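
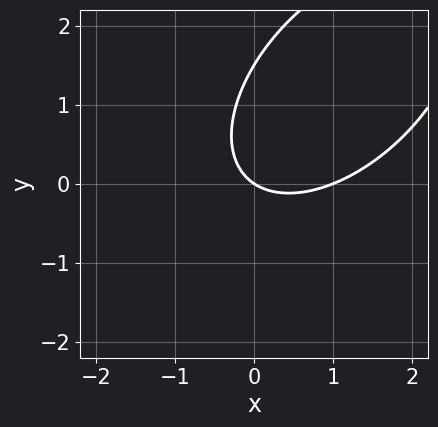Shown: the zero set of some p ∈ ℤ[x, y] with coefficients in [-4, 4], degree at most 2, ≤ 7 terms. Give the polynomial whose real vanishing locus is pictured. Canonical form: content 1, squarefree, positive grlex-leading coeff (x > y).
2*x^2 - 2*x*y + 2*y^2 - 2*x - 3*y

(a) The degree is 2 — a generic line meets the curve in up to 2 points.
(b) Reading off the gridlines: the x-axis gridline crossings are at x ∈ {0, 1}; it meets the y-axis at y = 0 (among the integer gridlines).
(c) Fitting integer coefficients to these (and the overall shape) gives p.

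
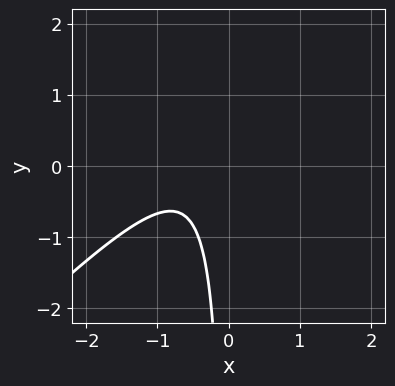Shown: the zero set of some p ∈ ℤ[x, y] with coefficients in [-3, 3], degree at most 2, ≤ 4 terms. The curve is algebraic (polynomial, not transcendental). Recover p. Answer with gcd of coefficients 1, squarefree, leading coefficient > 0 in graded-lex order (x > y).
First, the degree is 2 — no degree-1 curve has this shape.
Then, from the axis intercepts and sections: the curve avoids every integer x-axis point in the box; no y-intercept at any integer in the box.
Finally, matching integer coefficients to the picture gives p.

3*x^2 - 3*x*y + 3*x + 2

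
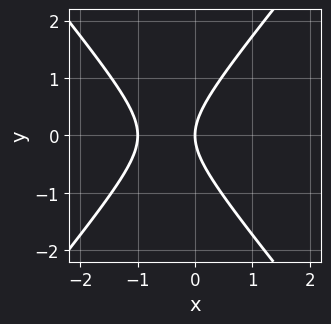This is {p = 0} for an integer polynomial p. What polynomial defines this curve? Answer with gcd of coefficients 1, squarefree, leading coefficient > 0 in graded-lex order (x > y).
3*x^2 - 2*y^2 + 3*x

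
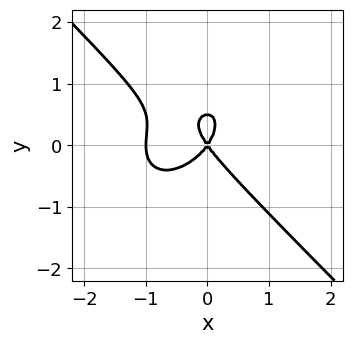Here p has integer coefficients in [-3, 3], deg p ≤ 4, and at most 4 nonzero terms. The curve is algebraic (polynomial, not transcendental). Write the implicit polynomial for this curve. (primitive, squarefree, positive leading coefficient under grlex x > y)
The degree is 3 — the shape is more complex than any degree-2 curve.
Checking where it meets the axes: it meets the y-axis at y = 0 (among the integer gridlines); the x-axis gridline crossings are at x ∈ {-1, 0}.
Together with the visible shape, these determine p as stated.

2*x^3 + 2*y^3 + 2*x^2 - y^2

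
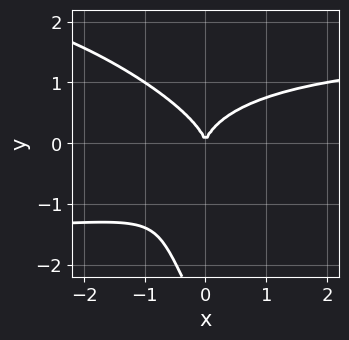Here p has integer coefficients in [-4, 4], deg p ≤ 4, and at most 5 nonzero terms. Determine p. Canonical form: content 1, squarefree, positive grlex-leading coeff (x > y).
x^2*y^2 + 2*x*y^3 + y^4 + 3*y^3 - 3*x^2

1. Degree: the shape is more complex than any degree-3 curve, so deg p = 4.
2. Reading off the gridlines: it meets the y-axis at y = 0 (among the integer gridlines); it meets the x-axis at x = 0 (among the integer gridlines).
3. These observations pin down the coefficients.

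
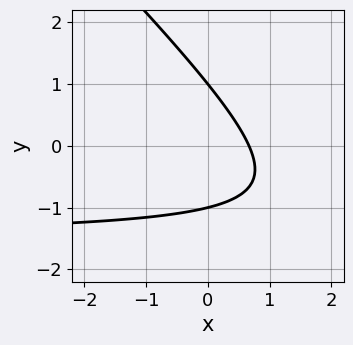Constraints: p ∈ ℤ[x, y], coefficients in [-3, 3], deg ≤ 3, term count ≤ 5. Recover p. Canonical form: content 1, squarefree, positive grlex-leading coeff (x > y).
2*x*y + 2*y^2 + 3*x - 2

The degree is 2 — the shape is more complex than any degree-1 curve.
Reading off the gridlines: the y-axis gridline crossings are at y ∈ {-1, 1}.
Matching integer coefficients to the picture gives p.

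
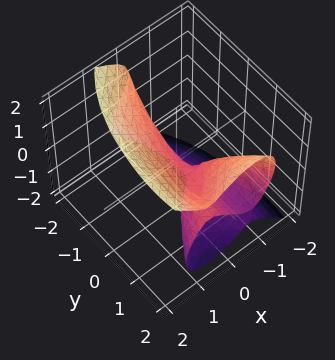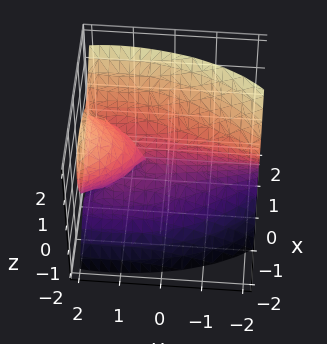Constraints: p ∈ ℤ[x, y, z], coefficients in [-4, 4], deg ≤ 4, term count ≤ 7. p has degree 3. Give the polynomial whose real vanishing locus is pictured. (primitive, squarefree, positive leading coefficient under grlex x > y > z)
(a) Degree: a generic line meets the surface in up to 3 points, so deg p = 3.
(b) Observable constraints: the visible y-axis segment lies entirely on the surface; one x-axis crossing is at x = 0; it crosses the z-axis at the gridline z = 0.
(c) Solving for integer coefficients yields p as stated.

3*x^3 + y^2*z - 2*z^3 - 3*x*y + 2*x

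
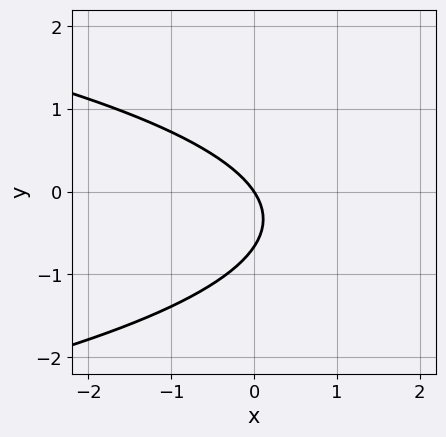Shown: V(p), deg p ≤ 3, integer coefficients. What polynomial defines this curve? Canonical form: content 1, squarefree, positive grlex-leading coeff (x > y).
The degree is 2 — the shape is more complex than any degree-1 curve.
From the visible intercepts: it crosses the x-axis at the gridline x = 0; one y-axis crossing is at y = 0.
Solving for integer coefficients yields p as stated.

3*y^2 + 3*x + 2*y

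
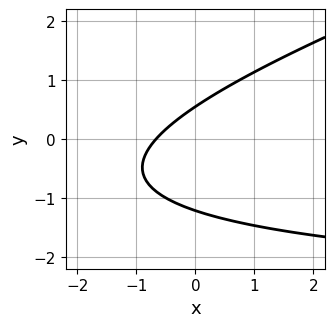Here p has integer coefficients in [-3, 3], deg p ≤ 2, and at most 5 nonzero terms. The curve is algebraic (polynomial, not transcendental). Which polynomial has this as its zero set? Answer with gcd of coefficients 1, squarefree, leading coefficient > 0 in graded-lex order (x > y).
(a) Degree: no degree-1 curve has this shape, so deg p = 2.
(b) Matching integer coefficients to the picture gives p.

x*y - 3*y^2 + 3*x - 2*y + 2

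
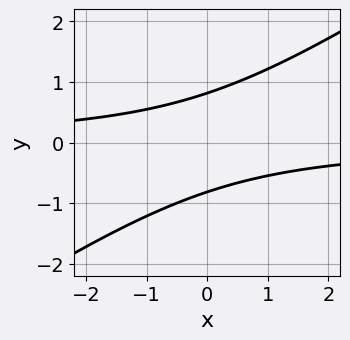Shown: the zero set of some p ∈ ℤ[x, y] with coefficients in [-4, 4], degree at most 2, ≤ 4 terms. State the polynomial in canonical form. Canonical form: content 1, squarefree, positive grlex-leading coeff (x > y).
2*x*y - 3*y^2 + 2

1. Degree: no degree-1 curve has this shape, so deg p = 2.
2. Reading off the gridlines: it misses every integer gridline on the x-axis.
3. Assembling these constraints gives the stated polynomial.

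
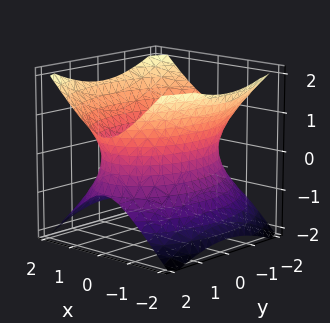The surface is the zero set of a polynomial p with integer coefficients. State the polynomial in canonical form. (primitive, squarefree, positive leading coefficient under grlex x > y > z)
1. deg p = 2. An hourglass — one-sheet hyperboloid; a quadric.
2. Symmetries: the z ↦ −z reflection is a symmetry, so z appears only in even powers; mirror symmetry y ↦ −y ⇒ only even powers of y; it's symmetric under x → −x, forcing even powers of x.
3. Checking where it meets the axes: it misses every integer gridline on the z-axis.
4. Matching integer coefficients to the picture gives p.

2*x^2 + y^2 - 2*z^2 - 3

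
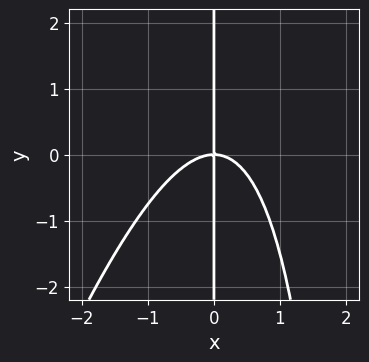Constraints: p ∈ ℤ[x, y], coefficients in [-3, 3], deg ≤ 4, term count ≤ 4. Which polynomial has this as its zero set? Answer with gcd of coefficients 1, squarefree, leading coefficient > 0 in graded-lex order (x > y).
3*x^3 - x^2*y + 3*x*y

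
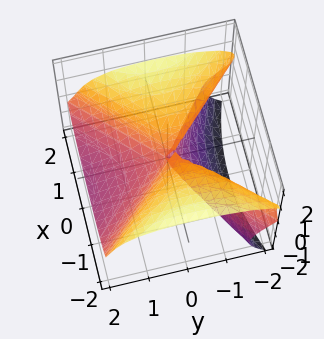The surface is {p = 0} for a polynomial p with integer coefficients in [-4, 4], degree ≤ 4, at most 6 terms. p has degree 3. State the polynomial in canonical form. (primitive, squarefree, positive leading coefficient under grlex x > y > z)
1. Degree: a generic line meets the surface in up to 3 points, so deg p = 3.
2. From the axis intercepts and sections: it crosses the x-axis at the gridline x = 0; one z-axis crossing is at z = 0; it meets the y-axis at y = 0 (among the integer gridlines).
3. Together with the visible shape, these determine p as stated.

2*y*z^2 - 3*z^3 + 2*x^2 - 2*y^2 - 3*y*z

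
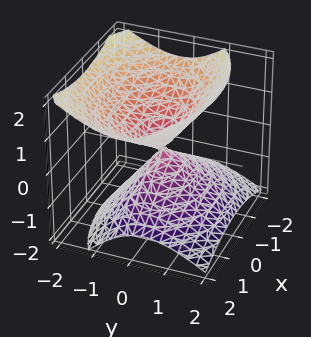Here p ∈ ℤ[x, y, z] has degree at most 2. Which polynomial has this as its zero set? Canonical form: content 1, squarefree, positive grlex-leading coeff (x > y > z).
First, there are 2 components. Treating them together as one polynomial.
Next, the degree is 2 — no degree-1 surface has this shape.
Then, against the integer gridlines: it crosses the y-axis at the gridline y = 0; it meets the x-axis at x = 0 (among the integer gridlines).
Finally, together with the visible shape, these determine p as stated.

x^2 + 2*y^2 + y*z - 2*z^2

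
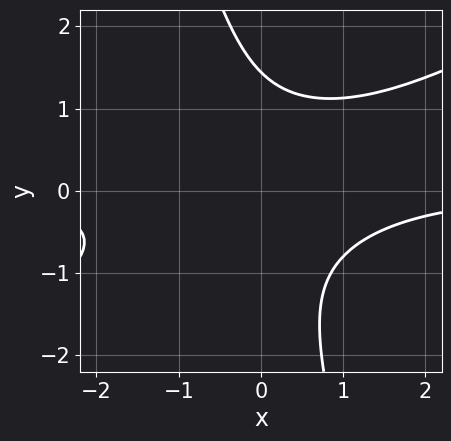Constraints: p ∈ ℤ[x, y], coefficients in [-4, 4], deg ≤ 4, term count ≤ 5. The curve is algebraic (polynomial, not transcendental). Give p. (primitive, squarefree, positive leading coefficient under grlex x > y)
2*x^2*y - 3*x*y^2 - y^3 + 3

deg p = 3. No degree-2 curve has this shape.
From the visible intercepts: the curve avoids every integer x-axis point in the box.
Fitting integer coefficients to these (and the overall shape) gives p.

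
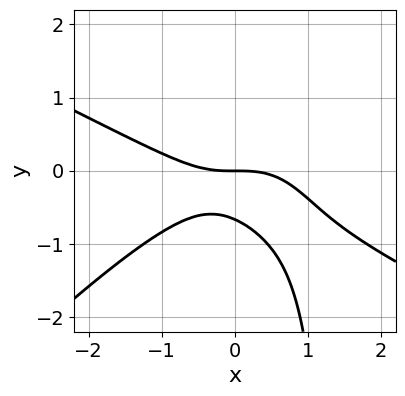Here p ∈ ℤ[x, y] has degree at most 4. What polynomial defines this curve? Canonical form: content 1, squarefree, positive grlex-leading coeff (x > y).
x^3 + x^2*y - 2*x*y^2 + 3*y^2 + 2*y

First, deg p = 3. The shape is more complex than any degree-2 curve.
Next, checking where it meets the axes: it crosses the x-axis at the gridline x = 0; it crosses the y-axis at the gridline y = 0.
Finally, assembling these constraints gives the stated polynomial.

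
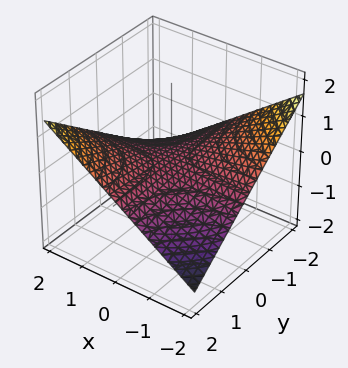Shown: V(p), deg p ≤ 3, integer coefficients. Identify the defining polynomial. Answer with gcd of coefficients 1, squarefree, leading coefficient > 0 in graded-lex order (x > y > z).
(a) Degree: a saddle surface; a quadric, so deg p = 2.
(b) Reading off the gridlines: it meets the z-axis at z = 0 (among the integer gridlines); the visible x-axis segment lies entirely on the surface; every point of the y-axis in the box is on the surface.
(c) Solving for integer coefficients yields p as stated.

x*y - 3*z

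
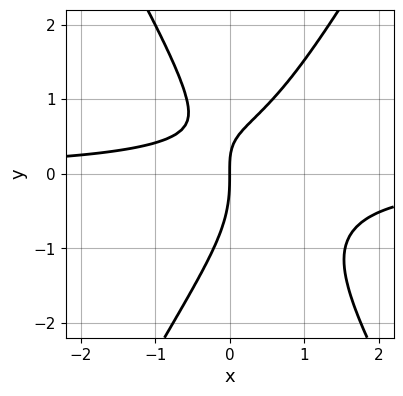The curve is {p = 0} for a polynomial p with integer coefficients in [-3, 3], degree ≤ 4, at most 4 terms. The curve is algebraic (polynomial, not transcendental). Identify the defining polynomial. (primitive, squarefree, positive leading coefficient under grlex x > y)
First, the degree is 3 — the shape is more complex than any degree-2 curve.
Next, from the visible intercepts: it crosses the y-axis at the gridline y = 0; it meets the x-axis at x = 0 (among the integer gridlines).
Finally, the integer polynomial consistent with all of this is the stated p.

3*x^2*y - y^3 - 2*x*y + 2*x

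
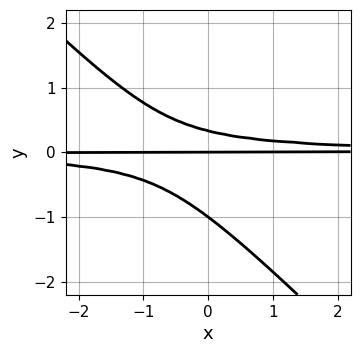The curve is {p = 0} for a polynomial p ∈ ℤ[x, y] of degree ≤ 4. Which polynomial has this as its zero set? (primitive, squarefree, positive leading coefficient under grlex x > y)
3*x*y^2 + 3*y^3 + 2*y^2 - y

The degree is 3 — the shape is more complex than any degree-2 curve.
From the visible intercepts: every point of the x-axis in the box is on the curve; the y-axis gridline crossings are at y ∈ {-1, 0}.
Matching integer coefficients to the picture gives p.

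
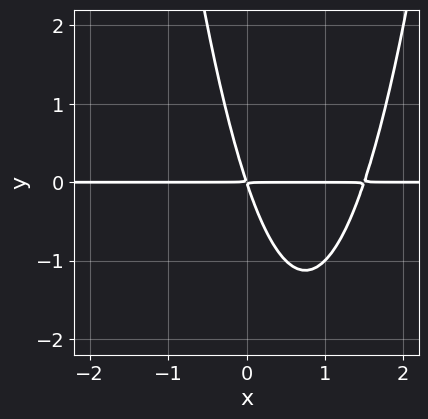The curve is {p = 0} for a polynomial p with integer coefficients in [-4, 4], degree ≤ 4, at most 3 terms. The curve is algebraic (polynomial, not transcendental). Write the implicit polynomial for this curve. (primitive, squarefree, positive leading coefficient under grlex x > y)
2*x^2*y - 3*x*y - y^2

(a) deg p = 3. The shape is more complex than any degree-2 curve.
(b) Checking where it meets the axes: the visible x-axis segment lies entirely on the curve.
(c) The integer polynomial consistent with all of this is the stated p.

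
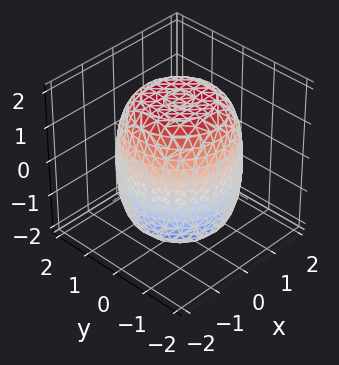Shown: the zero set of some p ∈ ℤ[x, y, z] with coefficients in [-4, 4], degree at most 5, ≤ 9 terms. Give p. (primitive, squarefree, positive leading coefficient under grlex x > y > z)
x^4 + 2*x^2*y^2 + y^4 - x^2 - y^2 + z^2 - 3

Degree: no degree-3 surface has this shape, so deg p = 4.
Symmetry: every cross-section ⟂ z is a circle, so x, y appear only via x² + y².
Against the integer gridlines: a circular section at z = -1 has radius between 1 and 2.
Putting this together gives p.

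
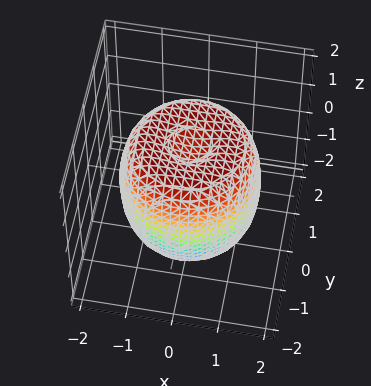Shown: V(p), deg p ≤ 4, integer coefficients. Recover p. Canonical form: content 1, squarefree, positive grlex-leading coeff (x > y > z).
Degree: a generic line meets the surface in up to 4 points, so deg p = 4.
Symmetries: rotational symmetry about the z-axis ⇒ p depends on x, y only through x² + y².
Observable constraints: a circular section at z = 0 has radius between 1 and 2.
Assembling these constraints gives the stated polynomial.

2*x^4 + 4*x^2*y^2 + 2*y^4 - 3*x^2 - 3*y^2 + 2*z^2 - 3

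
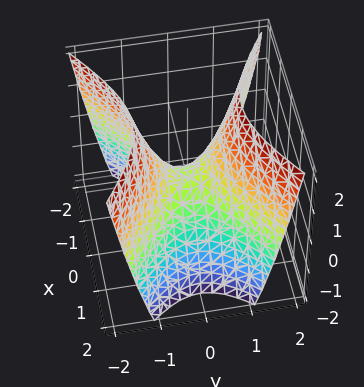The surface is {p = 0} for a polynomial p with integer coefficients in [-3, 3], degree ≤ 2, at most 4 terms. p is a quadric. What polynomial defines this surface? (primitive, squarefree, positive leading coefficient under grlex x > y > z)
2*x^2 - 3*y^2 + 2*z

(a) The degree is 2 — a hyperbolic paraboloid; a quadric.
(b) Symmetries: mirror symmetry y ↦ −y ⇒ only even powers of y; the x ↦ −x reflection is a symmetry, so x appears only in even powers.
(c) Observable constraints: it meets the z-axis at z = 0 (among the integer gridlines); one x-axis crossing is at x = 0; it crosses the y-axis at the gridline y = 0.
(d) Solving for integer coefficients yields p as stated.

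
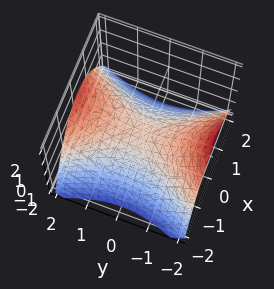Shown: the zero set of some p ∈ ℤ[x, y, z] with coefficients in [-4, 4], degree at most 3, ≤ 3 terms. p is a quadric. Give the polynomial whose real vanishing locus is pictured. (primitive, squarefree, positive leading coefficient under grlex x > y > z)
Degree: a hyperbolic paraboloid; a quadric, so deg p = 2.
Symmetries: mirror symmetry y ↦ −y ⇒ only even powers of y; it's symmetric under x → −x, forcing even powers of x.
From the visible intercepts: it meets the z-axis at z = 0 (among the integer gridlines); one y-axis crossing is at y = 0.
Putting this together gives p.

2*x^2 - y^2 + 3*z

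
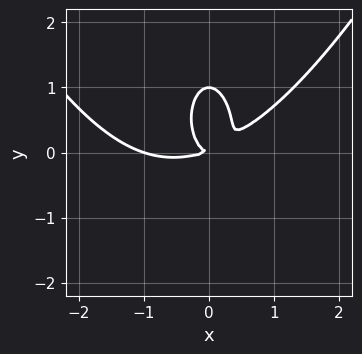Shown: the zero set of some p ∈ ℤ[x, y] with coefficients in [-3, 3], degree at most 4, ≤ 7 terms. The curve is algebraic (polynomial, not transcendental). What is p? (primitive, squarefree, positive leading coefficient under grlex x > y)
x^4 + x^3 - 3*x^2*y - y^3 + y^2

First, the degree is 4 — a generic line meets the curve in up to 4 points.
Next, observable constraints: the x-axis gridline crossings are at x ∈ {-1, 0}; among the integer gridlines, it crosses the y-axis at y ∈ {0, 1}.
Finally, matching integer coefficients to the picture gives p.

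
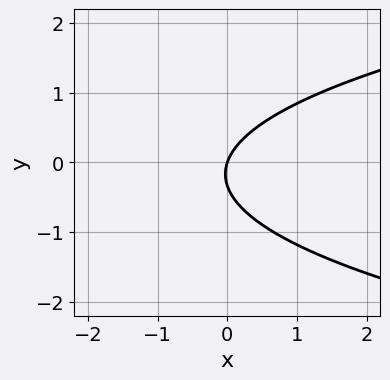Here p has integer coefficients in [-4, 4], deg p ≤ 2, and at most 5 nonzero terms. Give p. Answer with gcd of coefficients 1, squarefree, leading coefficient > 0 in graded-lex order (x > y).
(a) Degree: a generic line meets the curve in up to 2 points, so deg p = 2.
(b) Observable constraints: one y-axis crossing is at y = 0; it crosses the x-axis at the gridline x = 0.
(c) These observations pin down the coefficients.

3*y^2 - 3*x + y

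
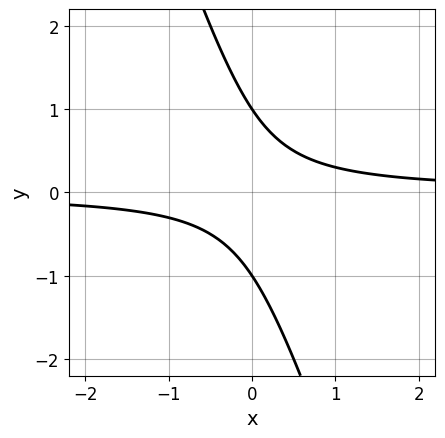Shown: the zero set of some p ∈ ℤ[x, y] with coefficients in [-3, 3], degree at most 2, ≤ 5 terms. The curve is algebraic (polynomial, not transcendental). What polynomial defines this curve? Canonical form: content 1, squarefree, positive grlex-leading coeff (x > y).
3*x*y + y^2 - 1

1. The degree is 2 — the shape is more complex than any degree-1 curve.
2. Reading off the gridlines: among the integer gridlines, it crosses the y-axis at y ∈ {-1, 1}; no x-intercept at any integer in the box.
3. Together with the visible shape, these determine p as stated.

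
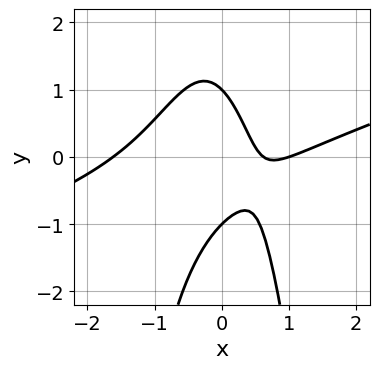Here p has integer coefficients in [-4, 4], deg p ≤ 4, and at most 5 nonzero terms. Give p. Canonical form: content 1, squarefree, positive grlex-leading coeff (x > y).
x^3 - 3*x^2*y - y^2 - 2*x + 1

1. Degree: a generic line meets the curve in up to 3 points, so deg p = 3.
2. Observable constraints: one x-axis crossing is at x = 1; among the integer gridlines, it crosses the y-axis at y ∈ {-1, 1}.
3. Together with the visible shape, these determine p as stated.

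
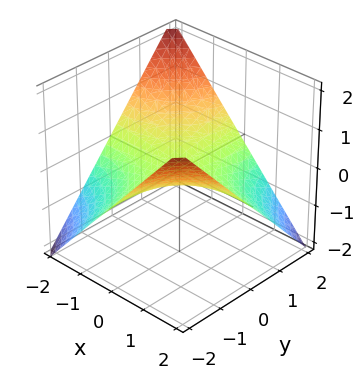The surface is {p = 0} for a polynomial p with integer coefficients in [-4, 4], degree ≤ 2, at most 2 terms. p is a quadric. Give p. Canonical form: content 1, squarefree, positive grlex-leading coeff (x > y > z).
First, deg p = 2. A saddle surface; a quadric.
Then, from the axis intercepts and sections: every point of the y-axis in the box is on the surface; the visible x-axis segment lies entirely on the surface; it crosses the z-axis at the gridline z = 0.
Finally, assembling these constraints gives the stated polynomial.

x*y + 2*z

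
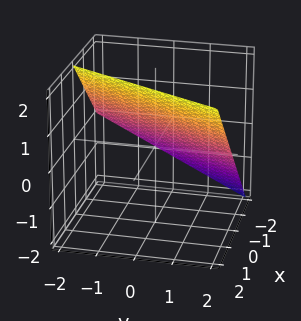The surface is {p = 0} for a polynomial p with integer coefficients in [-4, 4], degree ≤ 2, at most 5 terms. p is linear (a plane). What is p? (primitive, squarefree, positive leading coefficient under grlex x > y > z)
2*x - y - 2*z + 2

First, deg p = 1.
Then, observable constraints: it meets the y-axis at y = 2 (among the integer gridlines); it meets the x-axis at x = -1 (among the integer gridlines); one z-axis crossing is at z = 1.
Finally, fitting integer coefficients to these (and the overall shape) gives p.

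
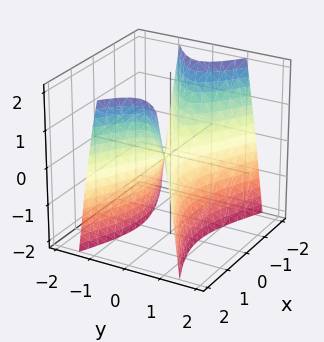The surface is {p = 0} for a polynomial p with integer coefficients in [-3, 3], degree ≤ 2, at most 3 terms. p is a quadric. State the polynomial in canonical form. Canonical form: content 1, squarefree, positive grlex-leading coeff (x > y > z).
(a) The degree is 2 — a saddle surface; a quadric.
(b) Symmetries: the y ↦ −y reflection is a symmetry, so y appears only in even powers; it's symmetric under x → −x, forcing even powers of x.
(c) From the visible intercepts: one x-axis crossing is at x = 0; it crosses the z-axis at the gridline z = 0; it meets the y-axis at y = 0 (among the integer gridlines).
(d) Putting this together gives p.

x^2 - 3*y^2 - z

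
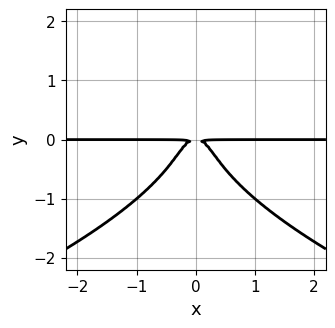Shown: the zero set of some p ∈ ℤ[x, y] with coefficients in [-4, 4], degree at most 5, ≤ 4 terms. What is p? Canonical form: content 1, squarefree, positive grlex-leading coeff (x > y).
2*y^4 + 3*x^2*y + y^2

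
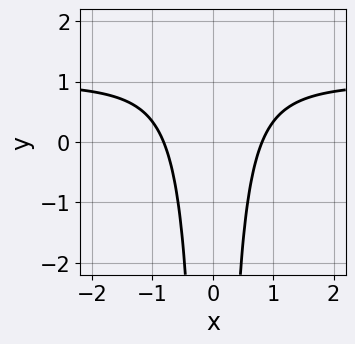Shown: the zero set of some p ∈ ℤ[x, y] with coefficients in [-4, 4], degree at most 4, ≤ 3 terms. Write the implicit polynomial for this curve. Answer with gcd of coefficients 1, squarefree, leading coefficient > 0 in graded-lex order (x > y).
3*x^2*y - 3*x^2 + 2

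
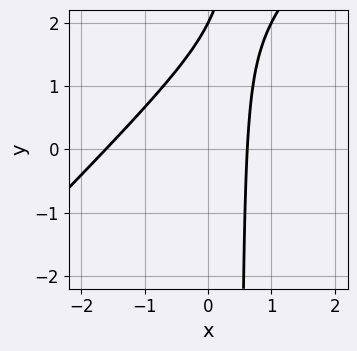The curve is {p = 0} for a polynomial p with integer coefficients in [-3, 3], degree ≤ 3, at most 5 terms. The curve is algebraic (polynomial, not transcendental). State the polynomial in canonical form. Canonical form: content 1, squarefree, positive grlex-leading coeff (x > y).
2*x^2 - 2*x*y + 2*x + y - 2

(a) Degree: the shape is more complex than any degree-1 curve, so deg p = 2.
(b) Against the integer gridlines: it meets the y-axis at y = 2 (among the integer gridlines).
(c) Together with the visible shape, these determine p as stated.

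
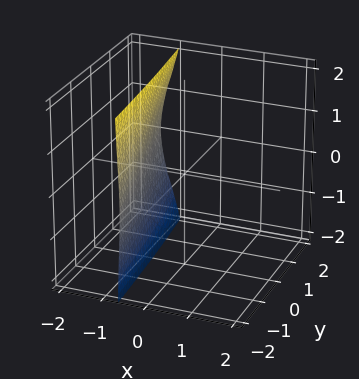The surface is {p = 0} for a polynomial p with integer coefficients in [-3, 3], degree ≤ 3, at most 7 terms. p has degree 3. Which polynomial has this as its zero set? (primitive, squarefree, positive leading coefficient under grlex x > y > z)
3*x^3 + 3*x*z^2 - 2*x*y + 2*z^2 + 3

The degree is 3 — the shape is more complex than any degree-2 surface.
From the axis intercepts and sections: it crosses the x-axis at the gridline x = -1; it misses every integer gridline on the z-axis.
Together with the visible shape, these determine p as stated.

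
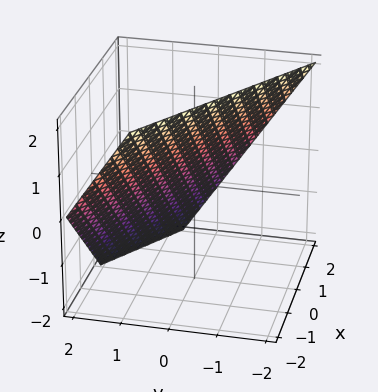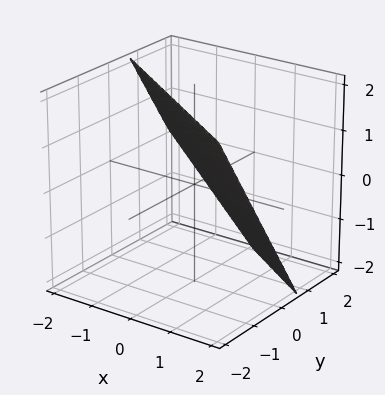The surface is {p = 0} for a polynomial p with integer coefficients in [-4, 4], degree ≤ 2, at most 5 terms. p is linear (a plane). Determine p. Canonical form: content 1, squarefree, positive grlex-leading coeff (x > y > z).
2*x + 3*y + 2*z - 2

The degree is 1 — the surface is flat (a plane).
Checking where it meets the axes: it crosses the z-axis at the gridline z = 1; it meets the x-axis at x = 1 (among the integer gridlines).
These observations pin down the coefficients.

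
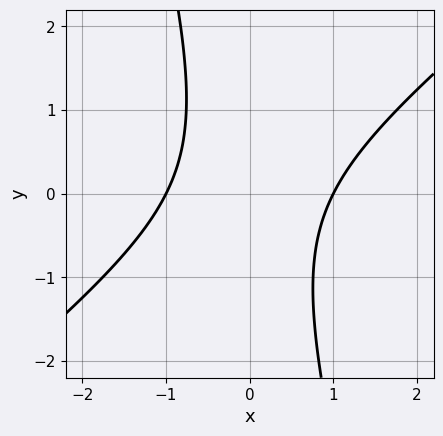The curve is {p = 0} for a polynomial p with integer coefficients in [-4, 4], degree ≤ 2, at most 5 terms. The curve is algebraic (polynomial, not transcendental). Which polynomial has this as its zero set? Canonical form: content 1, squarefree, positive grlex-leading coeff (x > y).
First, degree: a generic line meets the curve in up to 2 points, so deg p = 2.
Then, from the visible intercepts: the x-axis gridline crossings are at x ∈ {-1, 1}; the curve avoids every integer y-axis point in the box.
Finally, fitting integer coefficients to these (and the overall shape) gives p.

3*x^2 - 3*x*y - y^2 - 3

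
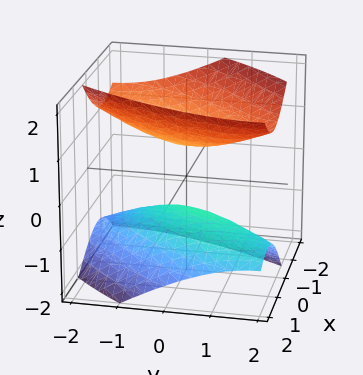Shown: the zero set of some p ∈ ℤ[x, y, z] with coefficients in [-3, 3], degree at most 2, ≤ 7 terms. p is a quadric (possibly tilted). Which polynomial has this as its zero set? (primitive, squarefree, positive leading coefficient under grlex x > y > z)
I count 2 distinct pieces. Treating them together as one polynomial.
deg p = 2. A generic line meets the surface in up to 2 points.
From the axis intercepts and sections: no x-intercept at any integer in the box; no y-intercept at any integer in the box.
Assembling these constraints gives the stated polynomial.

2*x^2 - 2*x*y + x*z + y^2 - 2*z^2 + 1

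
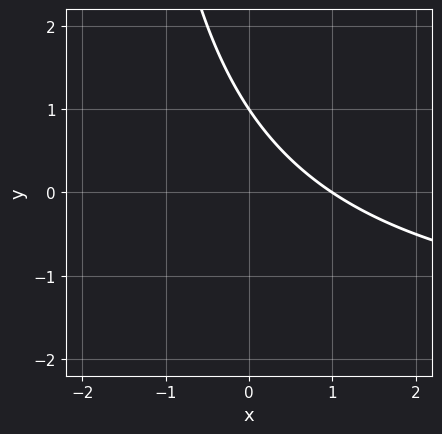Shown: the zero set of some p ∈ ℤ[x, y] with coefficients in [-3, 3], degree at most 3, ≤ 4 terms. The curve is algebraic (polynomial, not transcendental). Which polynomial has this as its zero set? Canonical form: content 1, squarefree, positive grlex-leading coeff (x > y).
x*y + 2*x + 2*y - 2

First, deg p = 2.
Next, reading off the gridlines: it crosses the y-axis at the gridline y = 1; it meets the x-axis at x = 1 (among the integer gridlines).
Finally, solving for integer coefficients yields p as stated.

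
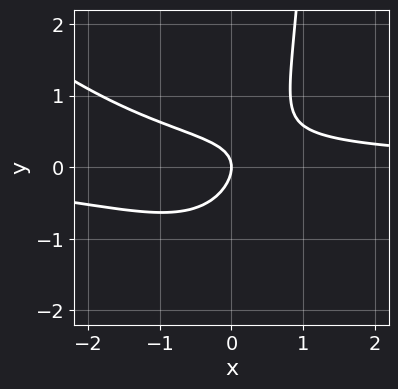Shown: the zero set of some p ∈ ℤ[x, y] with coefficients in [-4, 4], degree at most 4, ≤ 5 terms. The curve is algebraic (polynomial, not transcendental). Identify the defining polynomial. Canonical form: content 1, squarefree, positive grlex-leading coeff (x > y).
2*x^2*y + 2*x*y^2 + 2*x*y - 3*y^2 - 2*x

(a) Degree: no degree-2 curve has this shape, so deg p = 3.
(b) Checking where it meets the axes: it meets the y-axis at y = 0 (among the integer gridlines); it meets the x-axis at x = 0 (among the integer gridlines).
(c) Fitting integer coefficients to these (and the overall shape) gives p.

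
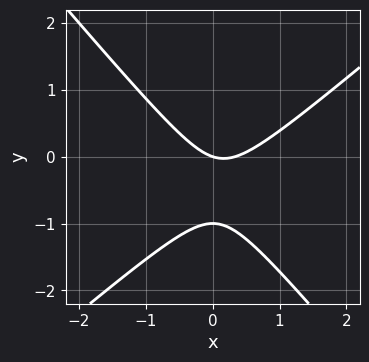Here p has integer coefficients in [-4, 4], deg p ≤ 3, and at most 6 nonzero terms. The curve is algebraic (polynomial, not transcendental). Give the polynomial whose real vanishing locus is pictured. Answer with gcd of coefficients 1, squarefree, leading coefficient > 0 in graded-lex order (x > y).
Degree: a generic line meets the curve in up to 2 points, so deg p = 2.
Checking where it meets the axes: one x-axis crossing is at x = 0; among the integer gridlines, it crosses the y-axis at y ∈ {-1, 0}.
Putting this together gives p.

3*x^2 - x*y - 3*y^2 - x - 3*y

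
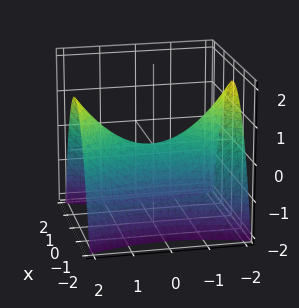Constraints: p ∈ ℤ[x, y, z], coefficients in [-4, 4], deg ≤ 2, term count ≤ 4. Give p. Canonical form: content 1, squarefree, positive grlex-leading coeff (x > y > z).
3*x^2 - y^2 + 3*z

(a) The degree is 2 — a hyperbolic paraboloid; a quadric.
(b) Symmetries: it's symmetric under x → −x, forcing even powers of x; it's symmetric under y → −y, forcing even powers of y.
(c) From the axis intercepts and sections: it crosses the y-axis at the gridline y = 0; it crosses the x-axis at the gridline x = 0.
(d) The integer polynomial consistent with all of this is the stated p.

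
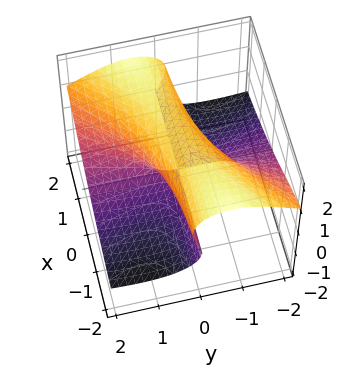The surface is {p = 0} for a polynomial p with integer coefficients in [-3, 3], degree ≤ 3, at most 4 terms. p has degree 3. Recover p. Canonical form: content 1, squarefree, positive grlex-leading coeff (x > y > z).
2*y^2*z + 2*z^3 - 2*x*y - 3*z^2

(a) Degree: the shape is more complex than any degree-2 surface, so deg p = 3.
(b) Checking where it meets the axes: the visible x-axis segment lies entirely on the surface; the visible y-axis segment lies entirely on the surface.
(c) These observations pin down the coefficients.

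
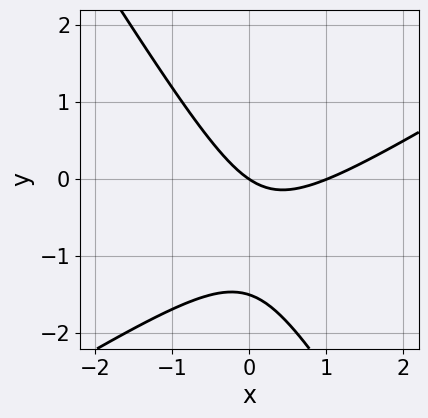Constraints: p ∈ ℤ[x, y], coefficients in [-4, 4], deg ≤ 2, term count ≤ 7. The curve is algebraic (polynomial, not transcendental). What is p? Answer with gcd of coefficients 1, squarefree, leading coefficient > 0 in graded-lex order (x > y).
The degree is 2 — no degree-1 curve has this shape.
Observable constraints: it crosses the y-axis at the gridline y = 0; among the integer gridlines, it crosses the x-axis at x ∈ {0, 1}.
The integer polynomial consistent with all of this is the stated p.

2*x^2 - 2*x*y - 2*y^2 - 2*x - 3*y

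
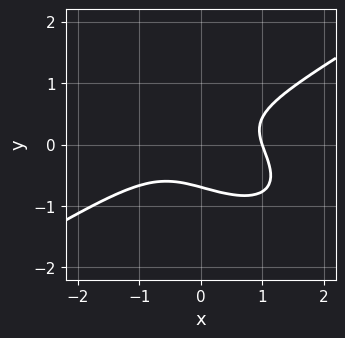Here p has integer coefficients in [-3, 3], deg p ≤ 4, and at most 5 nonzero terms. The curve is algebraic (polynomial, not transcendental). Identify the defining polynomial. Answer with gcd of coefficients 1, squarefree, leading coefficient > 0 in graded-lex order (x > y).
(a) The degree is 3 — the shape is more complex than any degree-2 curve.
(b) Observable constraints: it meets the x-axis at x = 1 (among the integer gridlines).
(c) Putting this together gives p.

x^3 - x*y^2 - 3*y^3 + x*y - 1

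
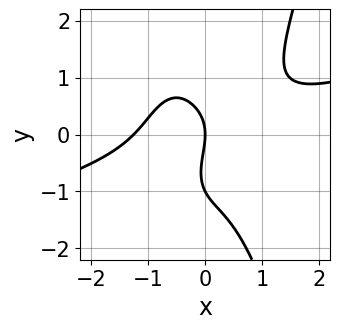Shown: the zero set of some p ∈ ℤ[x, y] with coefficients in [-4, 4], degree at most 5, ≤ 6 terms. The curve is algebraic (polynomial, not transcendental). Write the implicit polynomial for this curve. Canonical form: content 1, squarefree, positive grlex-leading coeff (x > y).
x^4 - 3*x^3*y + y^3 + y^2 + 2*x

1. The degree is 4 — a generic line meets the curve in up to 4 points.
2. Checking where it meets the axes: among the integer gridlines, it crosses the y-axis at y ∈ {-1, 0}; it meets the x-axis at x = 0 (among the integer gridlines).
3. These observations pin down the coefficients.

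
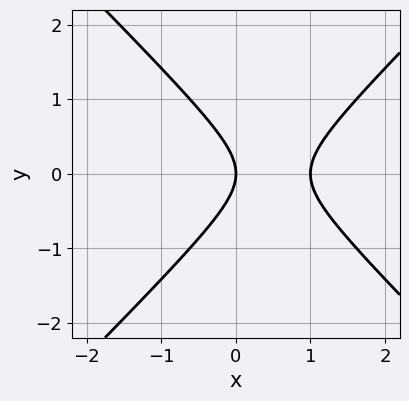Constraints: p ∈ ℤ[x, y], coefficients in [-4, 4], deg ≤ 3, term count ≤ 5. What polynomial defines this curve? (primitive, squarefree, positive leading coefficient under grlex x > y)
1. The degree is 2 — a generic line meets the curve in up to 2 points.
2. Symmetries: it's symmetric under y → −y, forcing even powers of y.
3. Against the integer gridlines: one y-axis crossing is at y = 0; among the integer gridlines, it crosses the x-axis at x ∈ {0, 1}.
4. Putting this together gives p.

x^2 - y^2 - x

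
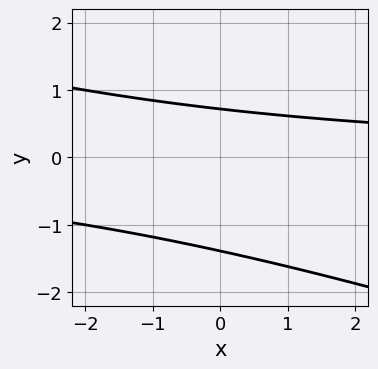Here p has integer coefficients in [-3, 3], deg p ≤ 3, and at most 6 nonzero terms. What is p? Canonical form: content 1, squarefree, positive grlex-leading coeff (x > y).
x*y + 3*y^2 + 2*y - 3

The degree is 2 — the shape is more complex than any degree-1 curve.
Reading off the gridlines: the curve avoids every integer x-axis point in the box.
Fitting integer coefficients to these (and the overall shape) gives p.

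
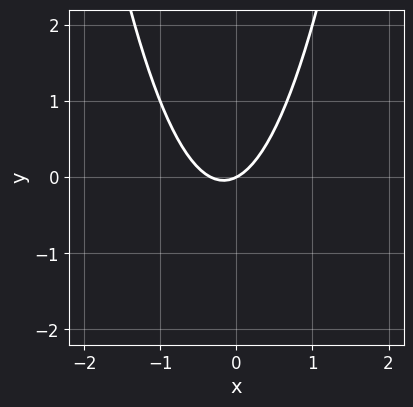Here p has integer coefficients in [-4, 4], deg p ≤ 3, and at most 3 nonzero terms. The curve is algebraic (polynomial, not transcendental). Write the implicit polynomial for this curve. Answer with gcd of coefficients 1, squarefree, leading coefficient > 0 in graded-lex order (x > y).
3*x^2 + x - 2*y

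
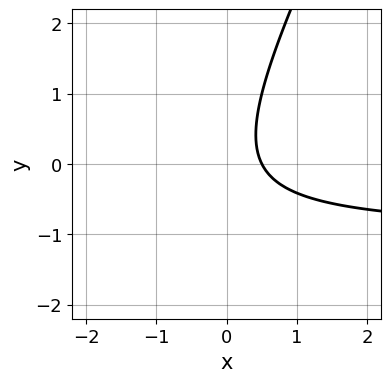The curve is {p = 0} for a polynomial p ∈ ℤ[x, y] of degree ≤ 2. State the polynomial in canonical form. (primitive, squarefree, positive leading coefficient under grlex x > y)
(a) The degree is 2 — a generic line meets the curve in up to 2 points.
(b) Reading off the gridlines: no y-intercept at any integer in the box.
(c) Putting this together gives p.

2*x*y - y^2 + 2*x - 1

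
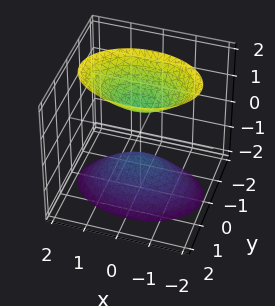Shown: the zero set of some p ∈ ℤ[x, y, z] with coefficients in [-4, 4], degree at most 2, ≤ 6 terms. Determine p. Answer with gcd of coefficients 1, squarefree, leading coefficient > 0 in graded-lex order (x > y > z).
First, there are 2 components. Treating them together as one polynomial.
Next, deg p = 2. Two sheets facing apart; a quadric.
Next, symmetries: mirror symmetry z ↦ −z ⇒ only even powers of z; it's symmetric under y → −y, forcing even powers of y; the x ↦ −x reflection is a symmetry, so x appears only in even powers.
Next, observable constraints: no y-intercept at any integer in the box; no x-intercept at any integer in the box; the z-axis gridline crossings are at z ∈ {-1, 1}.
Finally, putting this together gives p.

x^2 + 2*y^2 - z^2 + 1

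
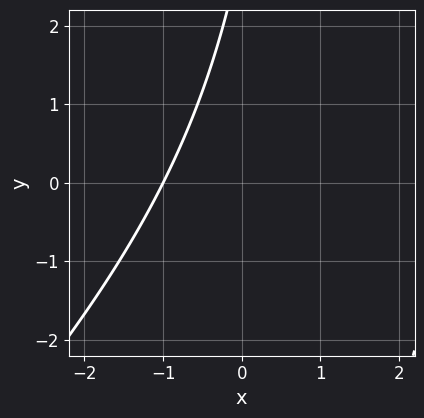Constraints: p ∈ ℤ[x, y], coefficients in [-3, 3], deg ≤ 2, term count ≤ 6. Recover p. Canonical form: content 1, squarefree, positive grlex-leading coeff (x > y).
Degree: no degree-1 curve has this shape, so deg p = 2.
From the axis intercepts and sections: the curve avoids every integer y-axis point in the box; it meets the x-axis at x = -1 (among the integer gridlines).
Putting this together gives p.

x^2 - x*y - 2*x + y - 3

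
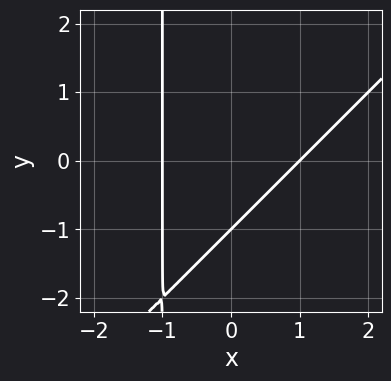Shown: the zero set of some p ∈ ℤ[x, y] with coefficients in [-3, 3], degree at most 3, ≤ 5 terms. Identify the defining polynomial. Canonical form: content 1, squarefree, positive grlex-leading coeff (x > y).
x^2 - x*y - y - 1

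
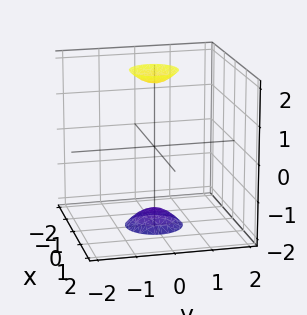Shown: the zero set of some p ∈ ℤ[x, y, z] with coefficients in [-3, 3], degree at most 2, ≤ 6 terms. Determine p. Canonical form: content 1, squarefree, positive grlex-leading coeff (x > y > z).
First, I count 2 distinct pieces.
Next, the degree is 2 — a generic line meets the surface in up to 2 points.
Then, by symmetry, every cross-section ⟂ z is a circle, so x, y appear only via x² + y².
Then, checking where it meets the axes: the surface avoids every integer y-axis point in the box; a circular section at z = -2 has radius between 0 and 1; no x-intercept at any integer in the box.
Finally, together with the visible shape, these determine p as stated.

3*x^2 + 3*y^2 - z^2 + 3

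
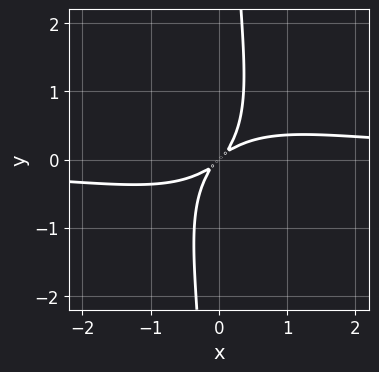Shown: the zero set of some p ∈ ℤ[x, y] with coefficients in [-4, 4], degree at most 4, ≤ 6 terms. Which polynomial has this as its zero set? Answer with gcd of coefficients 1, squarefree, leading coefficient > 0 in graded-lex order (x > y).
First, degree: no degree-3 curve has this shape, so deg p = 4.
Finally, putting this together gives p.

x^3*y + x*y^3 - x^2 + 2*x*y - y^2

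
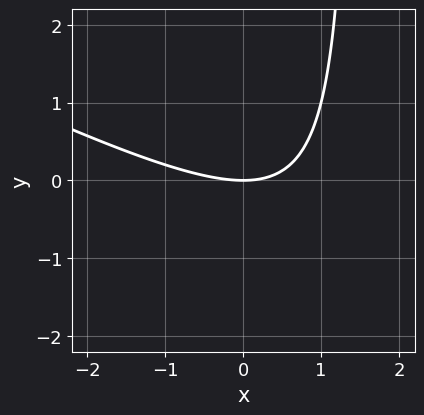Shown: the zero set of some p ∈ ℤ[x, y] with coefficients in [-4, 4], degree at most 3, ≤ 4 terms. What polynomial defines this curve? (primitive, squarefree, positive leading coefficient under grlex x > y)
(a) deg p = 2. The shape is more complex than any degree-1 curve.
(b) Checking where it meets the axes: it crosses the y-axis at the gridline y = 0; one x-axis crossing is at x = 0.
(c) Together with the visible shape, these determine p as stated.

x^2 + 2*x*y - 3*y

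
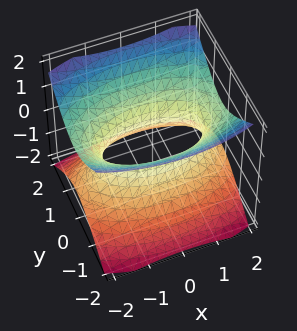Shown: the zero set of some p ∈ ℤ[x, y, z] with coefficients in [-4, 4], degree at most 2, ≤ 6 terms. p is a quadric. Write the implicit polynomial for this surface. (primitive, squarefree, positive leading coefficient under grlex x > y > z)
x^2 + 3*y^2 - 3*z^2 - 2

First, the degree is 2 — one connected sheet with a waist; a quadric.
Next, symmetries: the x ↦ −x reflection is a symmetry, so x appears only in even powers; mirror symmetry z ↦ −z ⇒ only even powers of z; it's symmetric under y → −y, forcing even powers of y.
Then, from the axis intercepts and sections: the surface avoids every integer z-axis point in the box.
Finally, putting this together gives p.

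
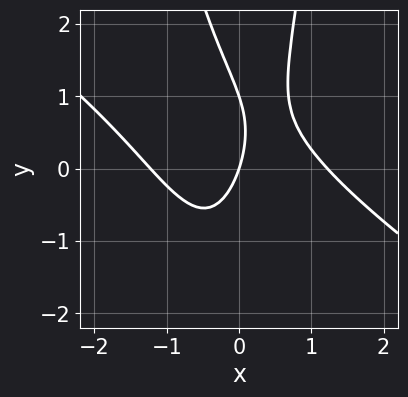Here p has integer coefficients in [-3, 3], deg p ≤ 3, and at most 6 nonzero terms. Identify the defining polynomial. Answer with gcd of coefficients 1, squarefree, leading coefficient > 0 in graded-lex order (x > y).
First, the degree is 3 — no degree-2 curve has this shape.
Next, checking where it meets the axes: among the integer gridlines, it crosses the y-axis at y ∈ {0, 1}; it meets the x-axis at x = 0 (among the integer gridlines).
Finally, solving for integer coefficients yields p as stated.

2*x^3 + 3*x^2*y - y^2 - 3*x + y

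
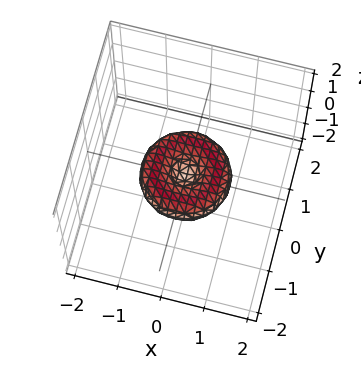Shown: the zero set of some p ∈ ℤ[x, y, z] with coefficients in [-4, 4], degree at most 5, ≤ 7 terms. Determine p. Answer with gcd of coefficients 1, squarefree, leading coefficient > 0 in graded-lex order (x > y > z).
x^4 + 2*x^2*y^2 + y^4 - x^2 - y^2 + 2*z^2

(a) deg p = 4. A generic line meets the surface in up to 4 points.
(b) Symmetries: the z-axis is an axis of rotation, so x and y enter only as x² + y².
(c) Against the integer gridlines: a circular section at z = 0 has radius exactly 1; among the integer gridlines, it crosses the x-axis at x ∈ {-1, 0, 1}.
(d) The integer polynomial consistent with all of this is the stated p. Check: (0, 1, 0) on the y-axis lies on the surface, and p(0, 1, 0) = 0. ✓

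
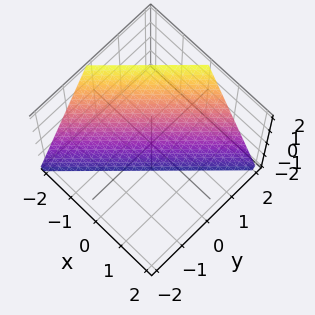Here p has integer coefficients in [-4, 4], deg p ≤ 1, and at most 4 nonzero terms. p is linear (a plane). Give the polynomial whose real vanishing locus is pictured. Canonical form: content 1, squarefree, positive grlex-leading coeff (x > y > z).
First, deg p = 1. The surface is flat (a plane).
Next, reading off the gridlines: it meets the y-axis at y = 1 (among the integer gridlines); it meets the z-axis at z = -2 (among the integer gridlines); one x-axis crossing is at x = -1.
Finally, solving for integer coefficients yields p as stated.

2*x - 2*y + z + 2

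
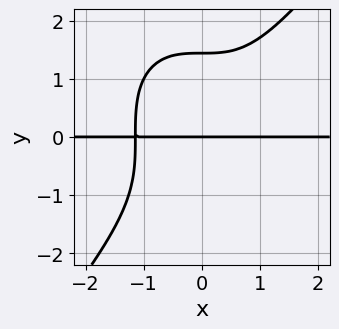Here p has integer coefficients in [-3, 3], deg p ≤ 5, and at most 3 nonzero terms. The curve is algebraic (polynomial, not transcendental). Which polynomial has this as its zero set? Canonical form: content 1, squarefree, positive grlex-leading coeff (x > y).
2*x^3*y - y^4 + 3*y

1. deg p = 4.
2. Observable constraints: it meets the y-axis at y = 0 (among the integer gridlines); every point of the x-axis in the box is on the curve.
3. Fitting integer coefficients to these (and the overall shape) gives p.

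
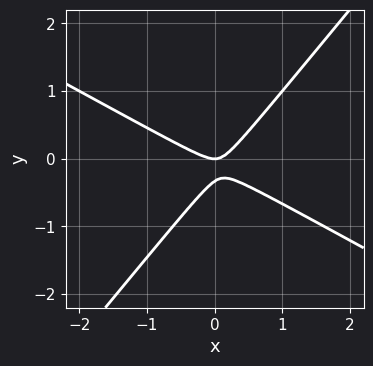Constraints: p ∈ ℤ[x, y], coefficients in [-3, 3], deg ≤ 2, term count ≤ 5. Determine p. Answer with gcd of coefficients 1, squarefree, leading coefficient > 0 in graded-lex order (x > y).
First, the degree is 2 — a generic line meets the curve in up to 2 points.
Next, reading off the gridlines: it crosses the x-axis at the gridline x = 0; it meets the y-axis at y = 0 (among the integer gridlines).
Finally, fitting integer coefficients to these (and the overall shape) gives p.

2*x^2 + 2*x*y - 3*y^2 - y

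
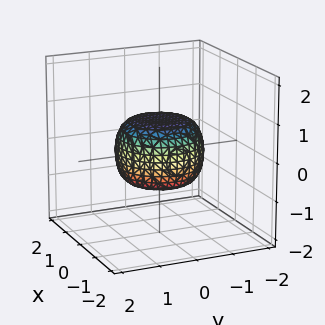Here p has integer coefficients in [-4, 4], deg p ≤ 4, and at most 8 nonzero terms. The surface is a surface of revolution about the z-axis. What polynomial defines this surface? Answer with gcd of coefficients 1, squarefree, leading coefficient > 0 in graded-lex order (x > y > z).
2*x^4 + 4*x^2*y^2 + 2*y^4 - x^2 - y^2 + 3*z^2 - 2

1. The degree is 4 — the shape is more complex than any degree-3 surface.
2. Symmetry: the surface is invariant under rotation about z: p = q(x² + y², z).
3. From the visible intercepts: a circular section at z = 0 has radius between 1 and 2.
4. Fitting integer coefficients to these (and the overall shape) gives p.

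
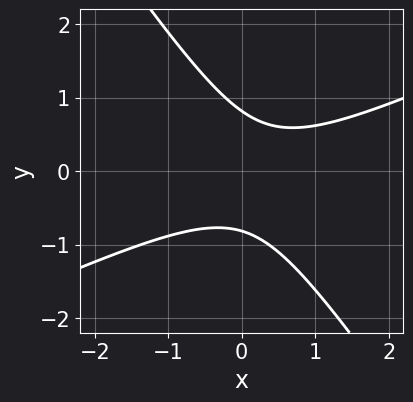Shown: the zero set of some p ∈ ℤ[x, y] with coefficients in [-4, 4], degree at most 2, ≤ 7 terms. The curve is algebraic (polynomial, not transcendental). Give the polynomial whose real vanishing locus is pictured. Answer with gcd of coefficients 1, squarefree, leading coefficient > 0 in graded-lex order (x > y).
1. deg p = 2.
2. From the visible intercepts: no x-intercept at any integer in the box.
3. Fitting integer coefficients to these (and the overall shape) gives p.

2*x^2 - 3*x*y - 3*y^2 - x + 2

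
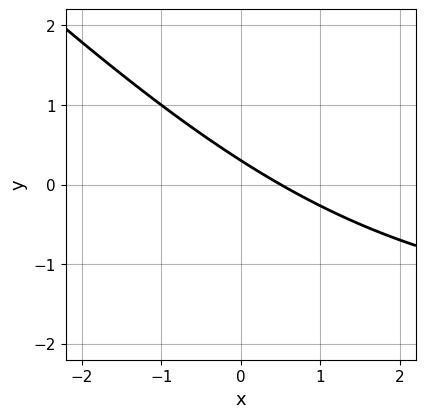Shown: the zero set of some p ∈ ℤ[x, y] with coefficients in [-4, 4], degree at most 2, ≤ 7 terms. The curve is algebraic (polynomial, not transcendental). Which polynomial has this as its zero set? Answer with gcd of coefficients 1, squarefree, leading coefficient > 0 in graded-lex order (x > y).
x*y + y^2 + 2*x + 3*y - 1

(a) The degree is 2 — a generic line meets the curve in up to 2 points.
(b) Putting this together gives p.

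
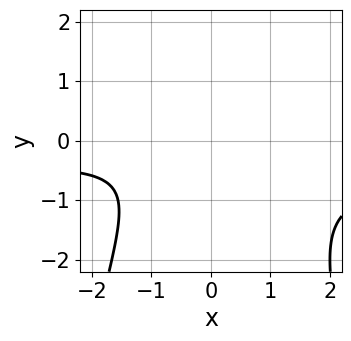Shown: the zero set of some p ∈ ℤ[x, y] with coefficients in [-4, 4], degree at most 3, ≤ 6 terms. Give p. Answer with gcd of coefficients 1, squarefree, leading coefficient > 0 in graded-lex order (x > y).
1. deg p = 3. A generic line meets the curve in up to 3 points.
2. Reading off the gridlines: no y-intercept at any integer in the box; it misses every integer gridline on the x-axis.
3. Together with the visible shape, these determine p as stated.

2*x^2*y + x^2 + 2*y^2 + x + 2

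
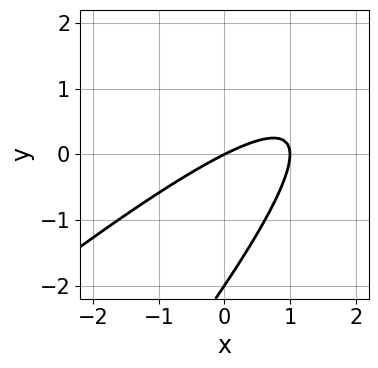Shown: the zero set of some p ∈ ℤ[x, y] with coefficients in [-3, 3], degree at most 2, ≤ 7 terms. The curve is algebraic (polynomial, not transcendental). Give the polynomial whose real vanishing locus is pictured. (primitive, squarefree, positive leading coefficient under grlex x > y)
deg p = 2. The shape is more complex than any degree-1 curve.
Against the integer gridlines: among the integer gridlines, it crosses the y-axis at y ∈ {-2, 0}; the x-axis gridline crossings are at x ∈ {0, 1}.
Together with the visible shape, these determine p as stated.

x^2 - 2*x*y + y^2 - x + 2*y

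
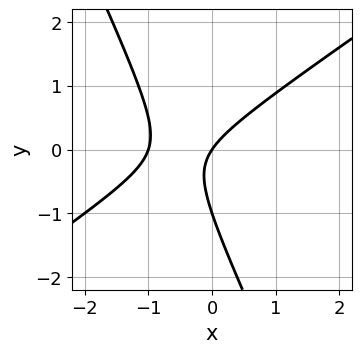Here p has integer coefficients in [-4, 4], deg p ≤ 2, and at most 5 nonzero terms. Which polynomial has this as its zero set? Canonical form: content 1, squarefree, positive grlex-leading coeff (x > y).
The degree is 2 — no degree-1 curve has this shape.
Checking where it meets the axes: among the integer gridlines, it crosses the y-axis at y ∈ {-1, 0}; the x-axis gridline crossings are at x ∈ {-1, 0}.
Solving for integer coefficients yields p as stated.

3*x^2 - 3*x*y - 2*y^2 + 3*x - 2*y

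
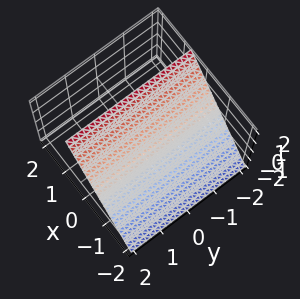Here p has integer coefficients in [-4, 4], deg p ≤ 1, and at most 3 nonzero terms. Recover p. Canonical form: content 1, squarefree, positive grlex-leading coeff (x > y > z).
3*x - 2*z + 2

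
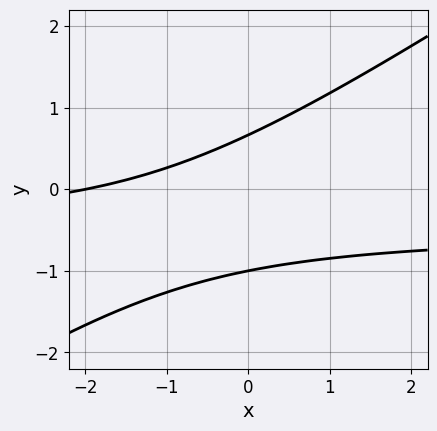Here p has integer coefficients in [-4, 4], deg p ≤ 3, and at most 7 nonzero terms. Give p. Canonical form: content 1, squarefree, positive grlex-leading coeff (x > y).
First, deg p = 2. A generic line meets the curve in up to 2 points.
Next, from the visible intercepts: one y-axis crossing is at y = -1; it crosses the x-axis at the gridline x = -2.
Finally, the integer polynomial consistent with all of this is the stated p.

2*x*y - 3*y^2 + x - y + 2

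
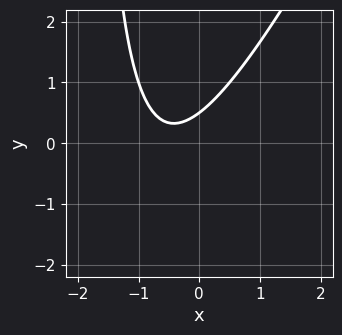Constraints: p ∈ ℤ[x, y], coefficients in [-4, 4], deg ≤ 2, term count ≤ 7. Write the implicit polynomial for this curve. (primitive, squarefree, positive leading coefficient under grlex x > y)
1. Degree: a generic line meets the curve in up to 2 points, so deg p = 2.
2. Against the integer gridlines: no x-intercept at any integer in the box.
3. Assembling these constraints gives the stated polynomial.

2*x^2 - x*y + 2*x - 2*y + 1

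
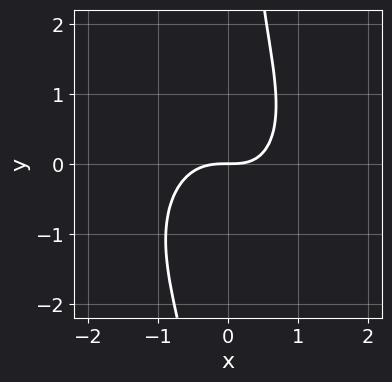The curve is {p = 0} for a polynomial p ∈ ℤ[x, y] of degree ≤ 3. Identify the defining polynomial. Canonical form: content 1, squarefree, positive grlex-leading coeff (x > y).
3*x^3 + 2*x*y^2 + x*y - 3*y

1. Degree: the shape is more complex than any degree-2 curve, so deg p = 3.
2. From the visible intercepts: it meets the x-axis at x = 0 (among the integer gridlines); one y-axis crossing is at y = 0.
3. These observations pin down the coefficients.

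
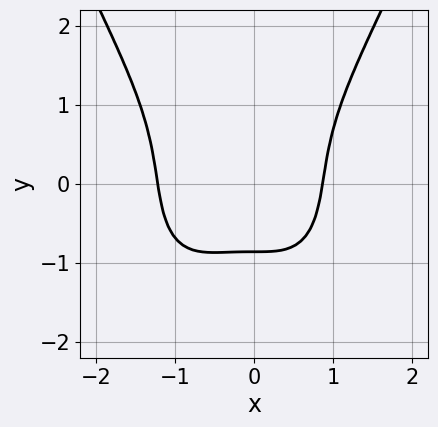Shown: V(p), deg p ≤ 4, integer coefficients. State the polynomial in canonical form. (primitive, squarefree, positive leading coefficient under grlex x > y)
deg p = 4. No degree-3 curve has this shape.
Matching integer coefficients to the picture gives p.

3*x^4 + 2*x^3 - 2*y^3 - 2*y - 3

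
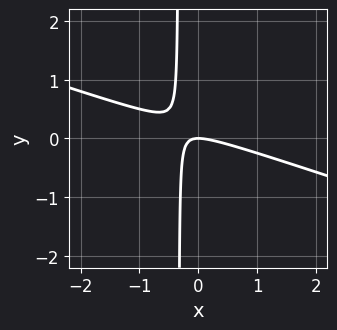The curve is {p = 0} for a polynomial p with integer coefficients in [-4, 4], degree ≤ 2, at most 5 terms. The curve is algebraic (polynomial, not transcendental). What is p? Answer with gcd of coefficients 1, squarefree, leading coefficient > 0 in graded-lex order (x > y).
x^2 + 3*x*y + y

(a) Degree: no degree-1 curve has this shape, so deg p = 2.
(b) Observable constraints: one x-axis crossing is at x = 0; it crosses the y-axis at the gridline y = 0.
(c) Assembling these constraints gives the stated polynomial.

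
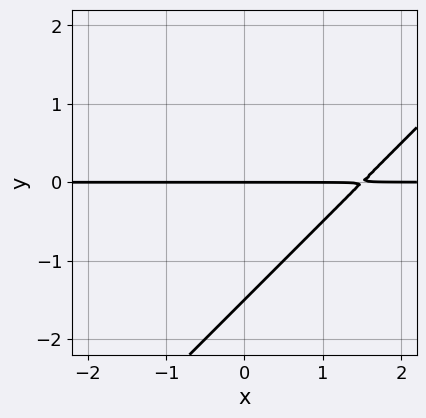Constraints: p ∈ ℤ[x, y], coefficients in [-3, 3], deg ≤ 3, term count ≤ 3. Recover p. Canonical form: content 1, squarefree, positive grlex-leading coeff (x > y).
2*x*y - 2*y^2 - 3*y

(a) Degree: the shape is more complex than any degree-1 curve, so deg p = 2.
(b) Checking where it meets the axes: it crosses the y-axis at the gridline y = 0; the visible x-axis segment lies entirely on the curve.
(c) Together with the visible shape, these determine p as stated.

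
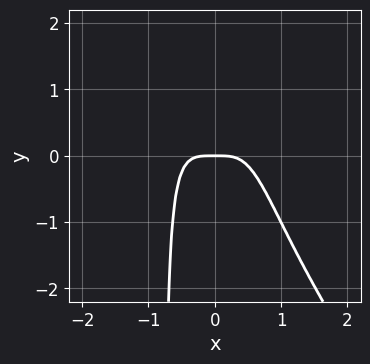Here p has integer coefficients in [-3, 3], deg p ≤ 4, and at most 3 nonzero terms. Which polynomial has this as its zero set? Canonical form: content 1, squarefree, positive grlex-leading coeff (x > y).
3*x^4 + 2*x^3*y + y

The degree is 4 — no degree-3 curve has this shape.
Observable constraints: it meets the y-axis at y = 0 (among the integer gridlines); it meets the x-axis at x = 0 (among the integer gridlines).
Assembling these constraints gives the stated polynomial.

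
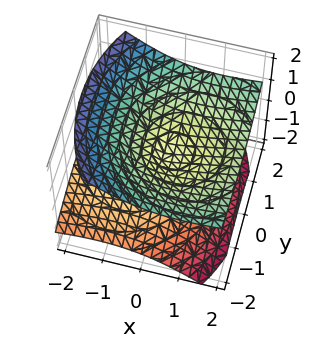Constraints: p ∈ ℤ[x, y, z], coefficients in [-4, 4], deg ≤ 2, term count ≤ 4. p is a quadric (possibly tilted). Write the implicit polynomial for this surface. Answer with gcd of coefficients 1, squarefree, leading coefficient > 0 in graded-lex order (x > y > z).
x^2 - 2*x*z + y^2 - 3*z^2

deg p = 2.
From the visible intercepts: one x-axis crossing is at x = 0; one z-axis crossing is at z = 0; it meets the y-axis at y = 0 (among the integer gridlines).
Together with the visible shape, these determine p as stated.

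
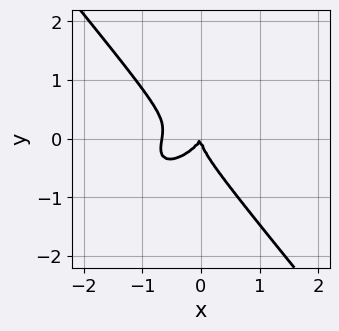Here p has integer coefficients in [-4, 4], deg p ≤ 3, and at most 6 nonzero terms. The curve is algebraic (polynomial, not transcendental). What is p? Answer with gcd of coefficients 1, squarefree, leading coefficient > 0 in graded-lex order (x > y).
3*x^3 - 2*x^2*y + 3*y^3 + 2*x^2 - x*y

First, degree: a generic line meets the curve in up to 3 points, so deg p = 3.
Then, from the visible intercepts: it crosses the y-axis at the gridline y = 0; it meets the x-axis at x = 0 (among the integer gridlines).
Finally, together with the visible shape, these determine p as stated.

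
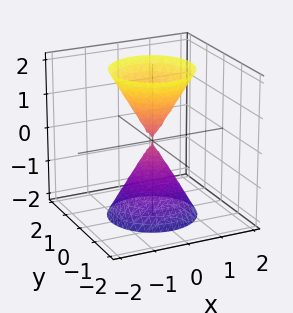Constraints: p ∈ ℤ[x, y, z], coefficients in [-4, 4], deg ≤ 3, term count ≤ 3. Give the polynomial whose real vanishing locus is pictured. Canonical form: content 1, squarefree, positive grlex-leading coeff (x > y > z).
3*x^2 + 3*y^2 - z^2

I count 2 distinct pieces. Treating them together as one polynomial.
deg p = 2. Two nappes meeting at a single point; a quadric.
Symmetries: the z ↦ −z reflection is a symmetry, so z appears only in even powers; rotational symmetry about the z-axis ⇒ p depends on x, y only through x² + y².
Observable constraints: one y-axis crossing is at y = 0; it meets the x-axis at x = 0 (among the integer gridlines); it crosses the z-axis at the gridline z = 0.
Putting this together gives p.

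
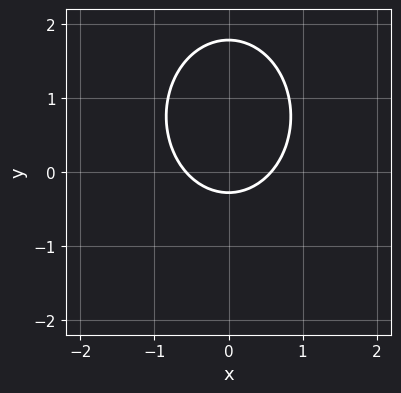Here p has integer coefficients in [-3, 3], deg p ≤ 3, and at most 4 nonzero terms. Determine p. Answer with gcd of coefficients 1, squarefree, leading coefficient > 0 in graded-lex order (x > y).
3*x^2 + 2*y^2 - 3*y - 1

1. Degree: the shape is more complex than any degree-1 curve, so deg p = 2.
2. Symmetries: it's symmetric under x → −x, forcing even powers of x.
3. These observations pin down the coefficients.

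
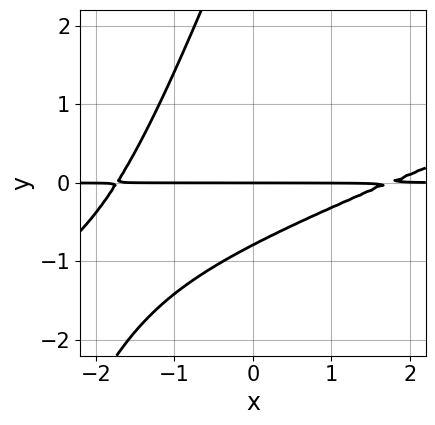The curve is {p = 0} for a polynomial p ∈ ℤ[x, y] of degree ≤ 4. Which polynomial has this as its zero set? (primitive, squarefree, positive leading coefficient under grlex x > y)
x^2*y - 3*x*y^2 + y^3 - 3*y^2 - 3*y

First, the degree is 3 — the shape is more complex than any degree-2 curve.
Next, checking where it meets the axes: every point of the x-axis in the box is on the curve; it crosses the y-axis at the gridline y = 0.
Finally, fitting integer coefficients to these (and the overall shape) gives p.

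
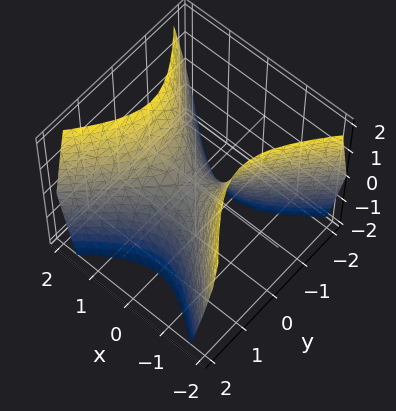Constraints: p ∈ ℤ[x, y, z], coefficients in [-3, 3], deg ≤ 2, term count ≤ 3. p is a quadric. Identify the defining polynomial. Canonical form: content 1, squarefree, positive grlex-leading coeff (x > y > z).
First, the degree is 2 — a hyperbolic paraboloid; a quadric.
Then, symmetries: it's symmetric under x → −x, forcing even powers of x; the y ↦ −y reflection is a symmetry, so y appears only in even powers.
Next, observable constraints: it meets the z-axis at z = 0 (among the integer gridlines); it meets the x-axis at x = 0 (among the integer gridlines).
Finally, the integer polynomial consistent with all of this is the stated p.

3*x^2 - 3*y^2 - 2*z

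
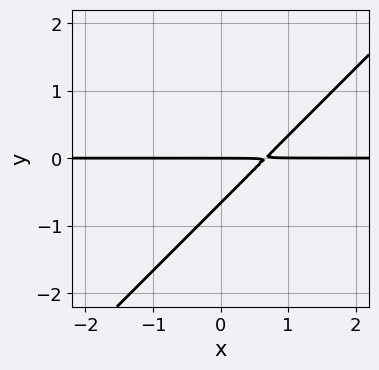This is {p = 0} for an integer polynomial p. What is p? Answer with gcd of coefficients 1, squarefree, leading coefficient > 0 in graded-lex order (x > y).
3*x*y - 3*y^2 - 2*y

(a) The degree is 2 — a generic line meets the curve in up to 2 points.
(b) From the visible intercepts: every point of the x-axis in the box is on the curve; one y-axis crossing is at y = 0.
(c) Fitting integer coefficients to these (and the overall shape) gives p.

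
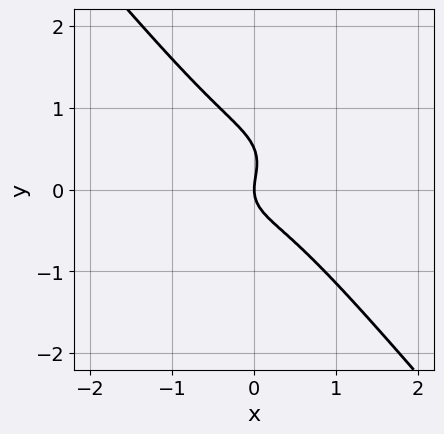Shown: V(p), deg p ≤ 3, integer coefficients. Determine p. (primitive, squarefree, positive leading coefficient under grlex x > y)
(a) The degree is 3 — a generic line meets the curve in up to 3 points.
(b) Observable constraints: it meets the y-axis at y = 0 (among the integer gridlines); one x-axis crossing is at x = 0.
(c) These observations pin down the coefficients.

2*x^3 + x*y^2 + 2*y^3 - y^2 + x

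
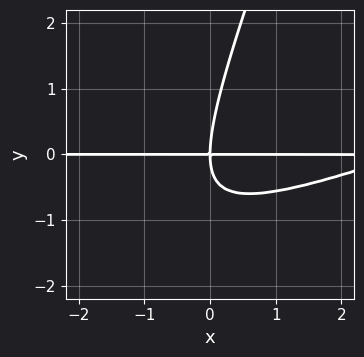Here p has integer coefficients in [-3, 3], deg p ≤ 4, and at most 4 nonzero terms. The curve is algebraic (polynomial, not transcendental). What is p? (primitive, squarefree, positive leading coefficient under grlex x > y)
(a) The degree is 3 — a generic line meets the curve in up to 3 points.
(b) From the visible intercepts: the visible x-axis segment lies entirely on the curve; it meets the y-axis at y = 0 (among the integer gridlines).
(c) Together with the visible shape, these determine p as stated.

x^2*y - 3*x*y^2 + y^3 - 3*x*y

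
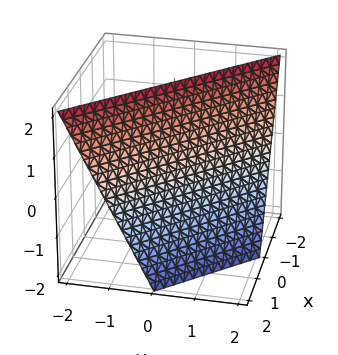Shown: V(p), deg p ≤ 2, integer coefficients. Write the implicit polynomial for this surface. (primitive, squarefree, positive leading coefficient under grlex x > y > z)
1. The degree is 1 — the surface is flat (a plane).
2. Against the integer gridlines: it meets the y-axis at y = 1 (among the integer gridlines); one x-axis crossing is at x = 1.
3. Assembling these constraints gives the stated polynomial. Check: (0, 0, 2) on the z-axis lies on the surface, and p(0, 0, 2) = 0. ✓

2*x + 2*y + z - 2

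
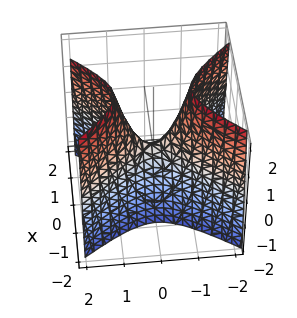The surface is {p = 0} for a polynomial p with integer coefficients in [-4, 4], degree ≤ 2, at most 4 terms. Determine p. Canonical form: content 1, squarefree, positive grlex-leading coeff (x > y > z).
First, degree: a hyperbolic paraboloid; a quadric, so deg p = 2.
Next, symmetries: the x ↦ −x reflection is a symmetry, so x appears only in even powers; it's symmetric under y → −y, forcing even powers of y.
Then, checking where it meets the axes: it crosses the x-axis at the gridline x = 0; one y-axis crossing is at y = 0.
Finally, matching integer coefficients to the picture gives p.

3*x^2 - 2*y^2 + z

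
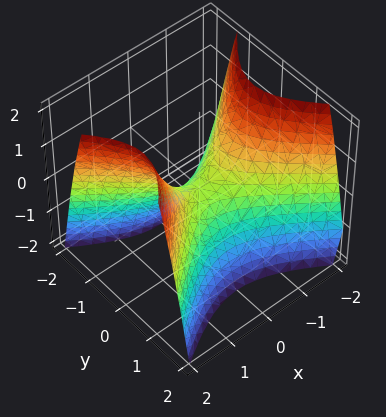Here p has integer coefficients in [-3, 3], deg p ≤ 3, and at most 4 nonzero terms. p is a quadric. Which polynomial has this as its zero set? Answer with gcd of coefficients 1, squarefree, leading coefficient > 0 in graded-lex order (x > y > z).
2*x^2 - 3*y^2 - 2*z

(a) Degree: a hyperbolic paraboloid; a quadric, so deg p = 2.
(b) Symmetries: the y ↦ −y reflection is a symmetry, so y appears only in even powers; the x ↦ −x reflection is a symmetry, so x appears only in even powers.
(c) Reading off the gridlines: it crosses the y-axis at the gridline y = 0; one z-axis crossing is at z = 0; one x-axis crossing is at x = 0.
(d) Together with the visible shape, these determine p as stated.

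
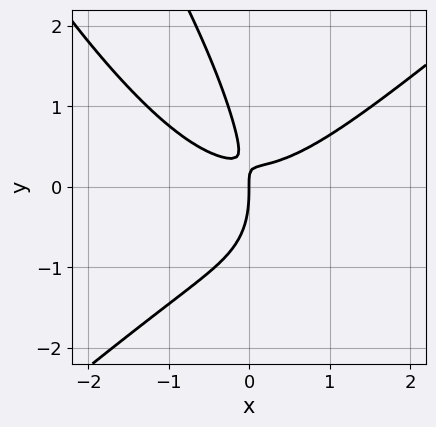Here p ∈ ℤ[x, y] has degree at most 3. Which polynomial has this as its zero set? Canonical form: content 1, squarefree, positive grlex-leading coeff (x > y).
2*x^3 - 2*x*y^2 - y^3 - 3*x*y + x

1. The degree is 3 — the shape is more complex than any degree-2 curve.
2. Against the integer gridlines: it meets the x-axis at x = 0 (among the integer gridlines); it crosses the y-axis at the gridline y = 0.
3. Assembling these constraints gives the stated polynomial.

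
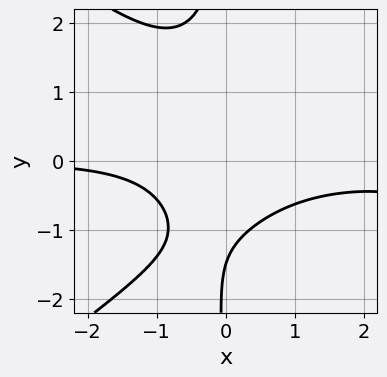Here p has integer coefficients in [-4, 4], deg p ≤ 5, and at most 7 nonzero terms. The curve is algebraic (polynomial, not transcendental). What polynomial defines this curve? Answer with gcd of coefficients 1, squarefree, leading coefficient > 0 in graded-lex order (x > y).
x^3*y - 2*x*y^3 - 3*x^2*y - 2*y - 3

The degree is 4 — no degree-3 curve has this shape.
Observable constraints: the curve avoids every integer x-axis point in the box.
The integer polynomial consistent with all of this is the stated p.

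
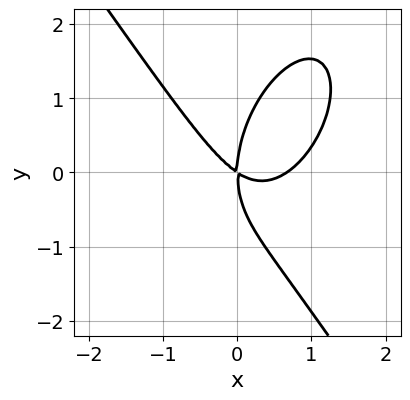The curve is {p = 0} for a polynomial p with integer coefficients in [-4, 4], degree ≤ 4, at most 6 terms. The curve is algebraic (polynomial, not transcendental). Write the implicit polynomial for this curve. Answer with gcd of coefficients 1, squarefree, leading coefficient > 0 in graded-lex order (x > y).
3*x^3 + y^3 - 2*x^2 - 3*x*y

1. The degree is 3 — a generic line meets the curve in up to 3 points.
2. Reading off the gridlines: it crosses the x-axis at the gridline x = 0; it meets the y-axis at y = 0 (among the integer gridlines).
3. Together with the visible shape, these determine p as stated.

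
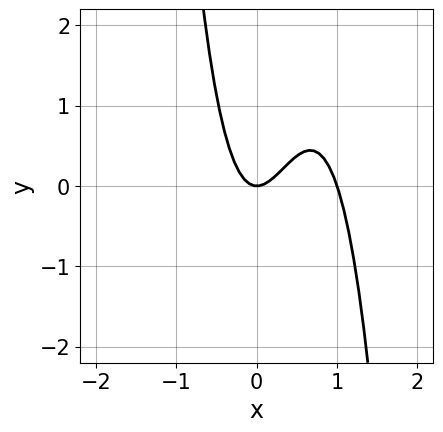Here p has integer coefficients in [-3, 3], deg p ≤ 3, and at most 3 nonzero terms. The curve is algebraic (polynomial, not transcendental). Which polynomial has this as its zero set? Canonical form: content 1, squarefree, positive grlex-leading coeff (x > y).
3*x^3 - 3*x^2 + y

First, deg p = 3.
Next, observable constraints: it crosses the y-axis at the gridline y = 0; the x-axis gridline crossings are at x ∈ {0, 1}.
Finally, matching integer coefficients to the picture gives p.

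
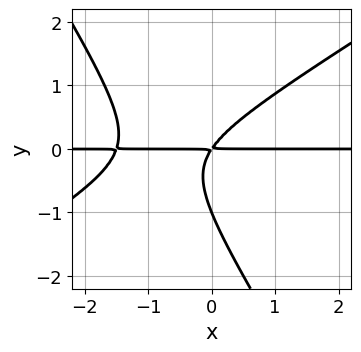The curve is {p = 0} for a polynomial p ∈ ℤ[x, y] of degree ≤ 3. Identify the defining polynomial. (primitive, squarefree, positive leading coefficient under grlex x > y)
(a) The degree is 3 — no degree-2 curve has this shape.
(b) From the axis intercepts and sections: the visible x-axis segment lies entirely on the curve; it meets the y-axis at y = -1 (among the integer gridlines).
(c) Together with the visible shape, these determine p as stated.

2*x^2*y - 2*x*y^2 - 2*y^3 + 3*x*y - 2*y^2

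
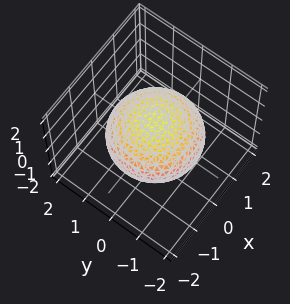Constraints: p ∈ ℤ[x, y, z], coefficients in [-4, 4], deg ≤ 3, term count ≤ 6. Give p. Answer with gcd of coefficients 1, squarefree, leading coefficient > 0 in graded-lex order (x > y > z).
x^2 + y^2 + 2*z^2 - 2

deg p = 2. Bounded and convex; a quadric.
Symmetries: mirror symmetry z ↦ −z ⇒ only even powers of z; the surface is invariant under rotation about z: p = q(x² + y², z).
From the axis intercepts and sections: the z-axis gridline crossings are at z ∈ {-1, 1}; a circular section at z = 0 has radius between 1 and 2.
These observations pin down the coefficients.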